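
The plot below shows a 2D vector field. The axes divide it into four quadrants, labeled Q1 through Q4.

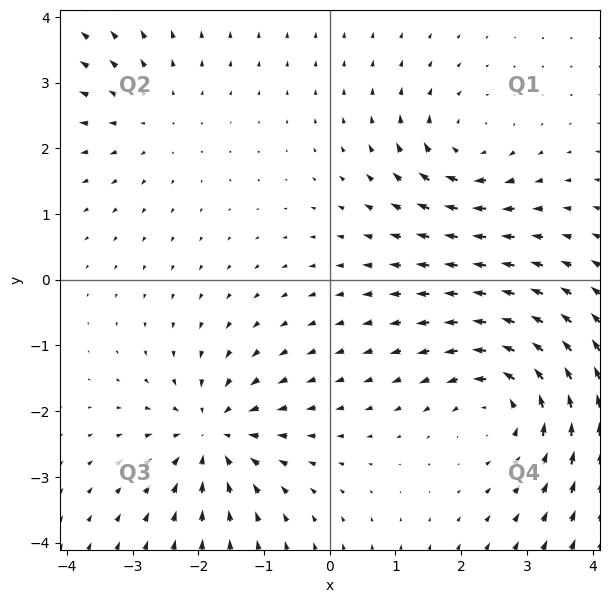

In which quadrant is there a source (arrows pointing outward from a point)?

The source sits at approximately (-2.7, 2.5), which lies in quadrant Q2. The divergence there is about +2, positive as expected for a source.

Q2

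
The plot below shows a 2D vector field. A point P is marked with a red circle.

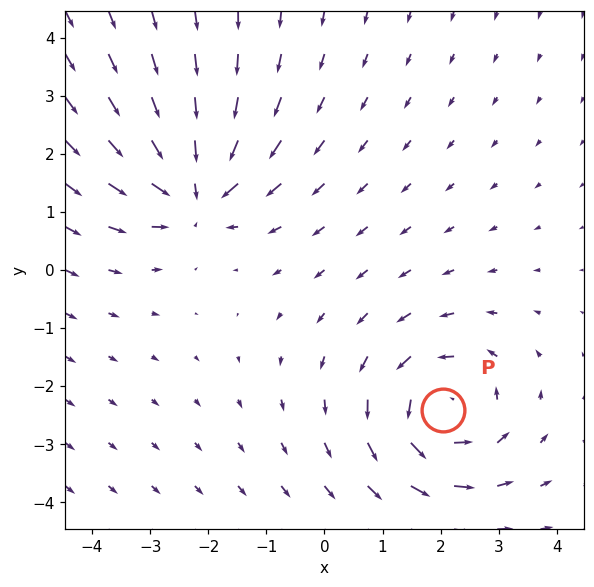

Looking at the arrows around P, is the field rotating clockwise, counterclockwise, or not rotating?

Near P at (2.0, -2.4) the arrows circulate counterclockwise. The curl (z-component) there is about +4; positive curl means counterclockwise rotation.

counterclockwise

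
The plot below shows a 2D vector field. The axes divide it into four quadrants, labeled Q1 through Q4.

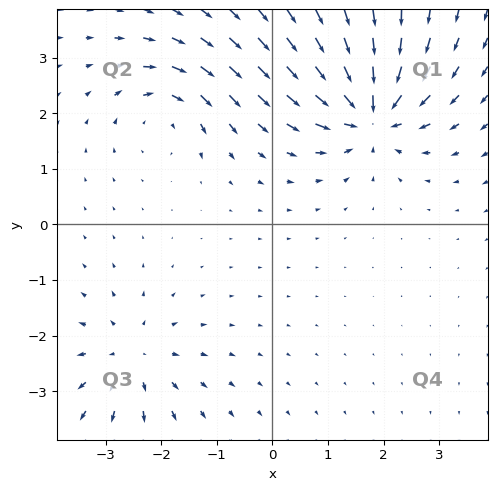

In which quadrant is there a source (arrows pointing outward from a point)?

The source sits at approximately (-2.5, -2.4), which lies in quadrant Q3. The divergence there is about +3, positive as expected for a source.

Q3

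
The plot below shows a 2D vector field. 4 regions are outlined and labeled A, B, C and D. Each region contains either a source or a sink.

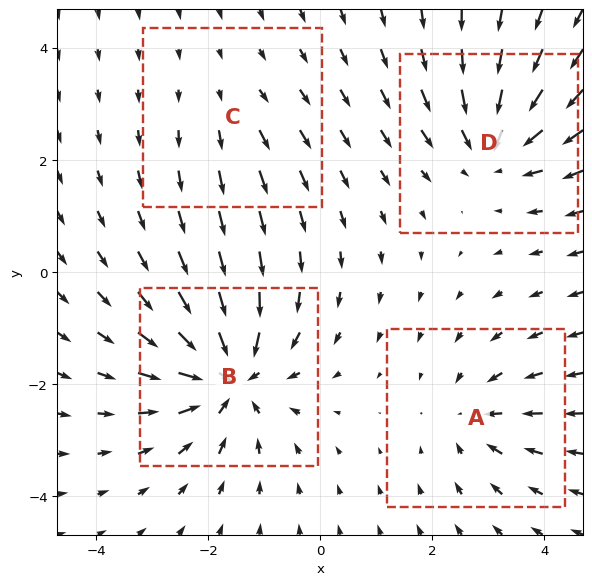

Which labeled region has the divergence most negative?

B

Divergence at each region's feature centre — A: about -3, B: about -7, C: about +2, D: about -5. Region B is most negative.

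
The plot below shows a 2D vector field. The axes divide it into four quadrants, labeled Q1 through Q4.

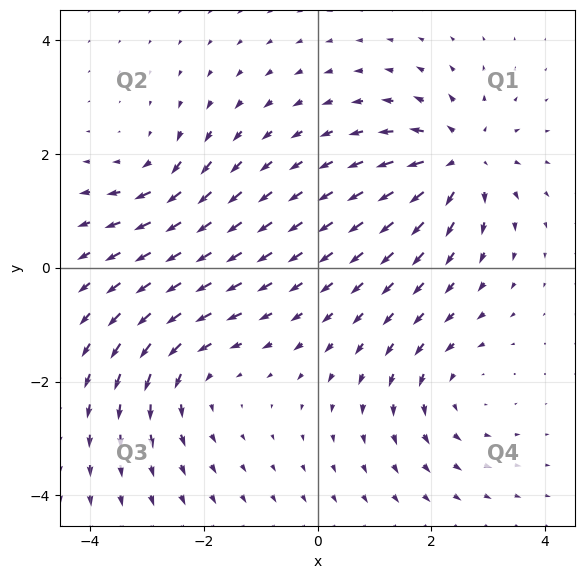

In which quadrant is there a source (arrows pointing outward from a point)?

The source sits at approximately (2.5, 1.9), which lies in quadrant Q1. The divergence there is about +6, positive as expected for a source.

Q1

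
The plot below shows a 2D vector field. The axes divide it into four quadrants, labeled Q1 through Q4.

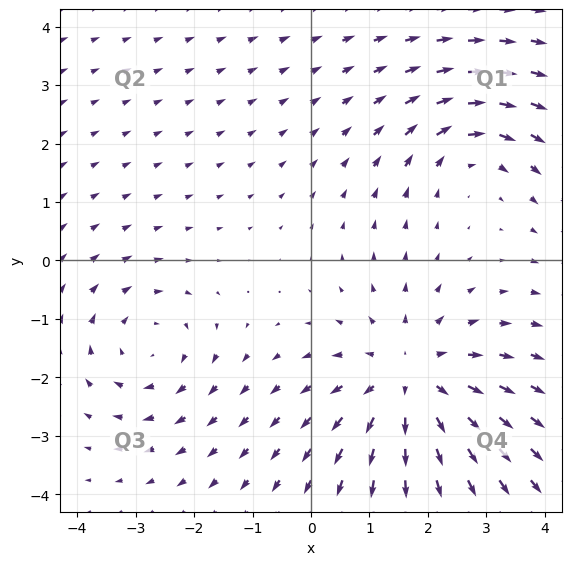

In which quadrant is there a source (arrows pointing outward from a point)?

The source sits at approximately (1.7, -2.0), which lies in quadrant Q4. The divergence there is about +3, positive as expected for a source.

Q4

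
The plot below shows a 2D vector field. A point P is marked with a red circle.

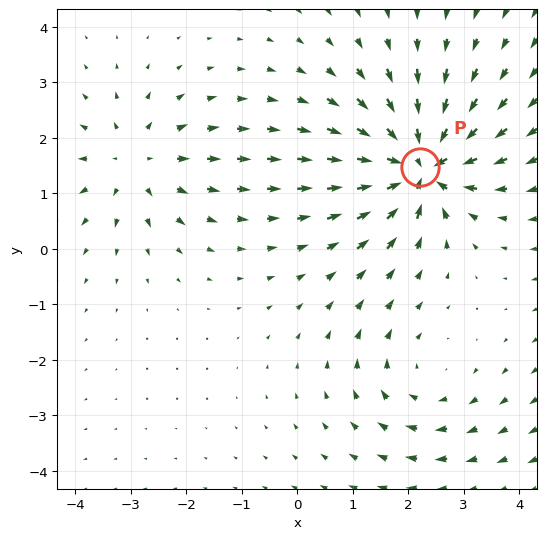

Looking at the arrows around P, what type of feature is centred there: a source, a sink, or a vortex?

sink

At P (2.2, 1.5) the arrows converge inward. Divergence about -7, curl ≈0 — negative divergence with near-zero curl is a sink.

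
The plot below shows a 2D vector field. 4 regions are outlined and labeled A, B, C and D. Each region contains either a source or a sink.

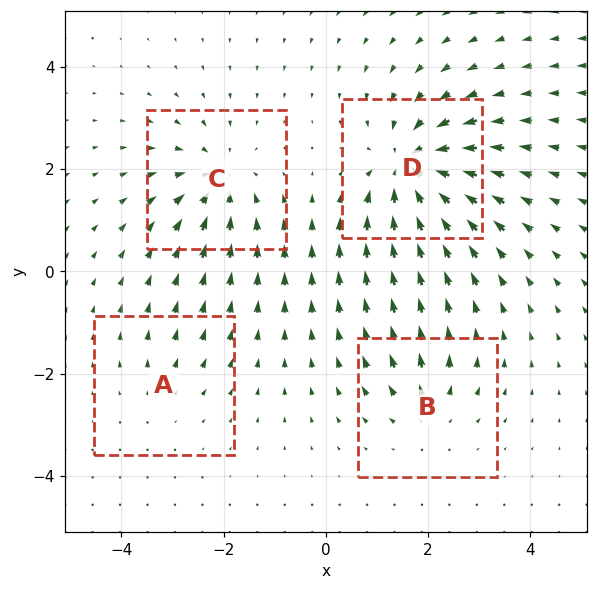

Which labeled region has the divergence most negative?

Divergence at each region's feature centre — A: about +2, B: about +4, C: about -5, D: about -7. Region D is most negative.

D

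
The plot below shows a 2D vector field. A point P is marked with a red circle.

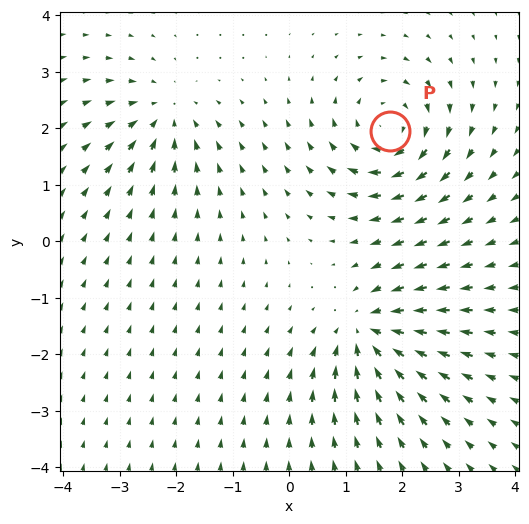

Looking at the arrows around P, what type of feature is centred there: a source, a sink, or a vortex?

At P (1.8, 2.0) the arrows circulate clockwise. Divergence ≈0, curl about -6 — near-zero divergence with nonzero curl is a vortex.

vortex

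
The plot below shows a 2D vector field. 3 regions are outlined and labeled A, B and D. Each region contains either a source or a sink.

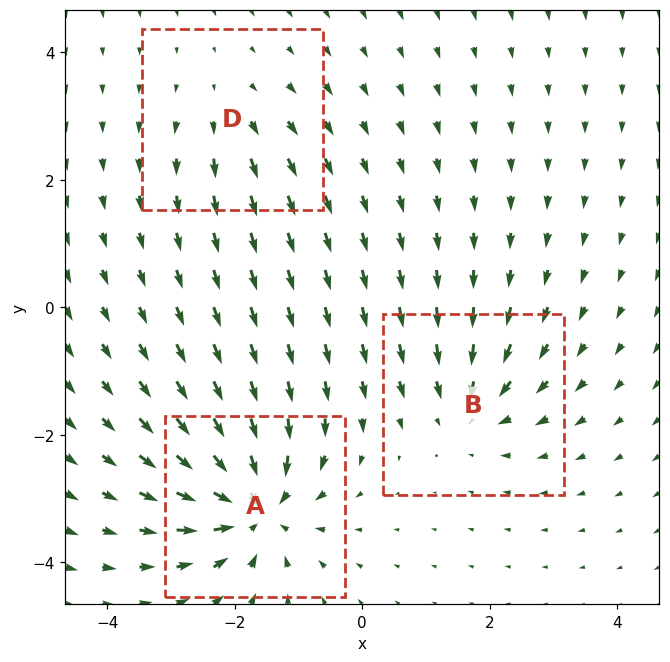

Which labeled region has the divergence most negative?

A

Divergence at each region's feature centre — A: about -7, B: about -4, D: about +2. Region A is most negative.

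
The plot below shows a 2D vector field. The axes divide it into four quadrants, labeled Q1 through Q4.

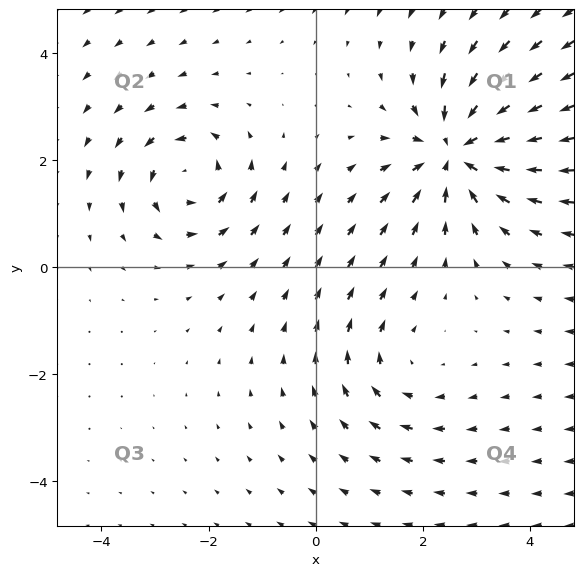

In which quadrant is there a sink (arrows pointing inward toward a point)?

Q1

The sink sits at approximately (2.7, 2.2), which lies in quadrant Q1. The divergence there is about -5, negative as expected for a sink.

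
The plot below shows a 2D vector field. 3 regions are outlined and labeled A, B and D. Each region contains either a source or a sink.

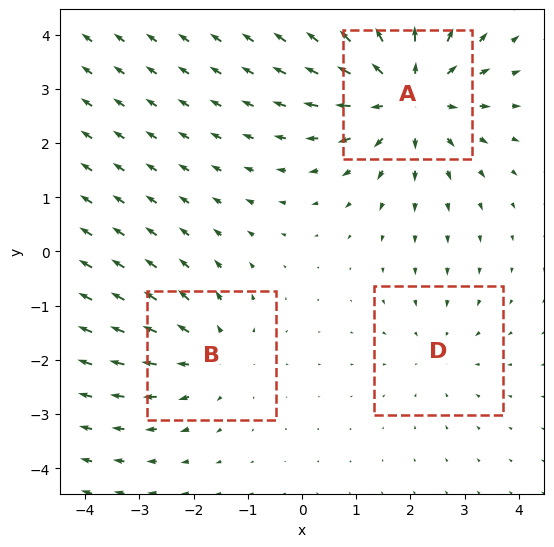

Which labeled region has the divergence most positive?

A

Divergence at each region's feature centre — A: about +5, B: about +3, D: about -2. Region A is most positive.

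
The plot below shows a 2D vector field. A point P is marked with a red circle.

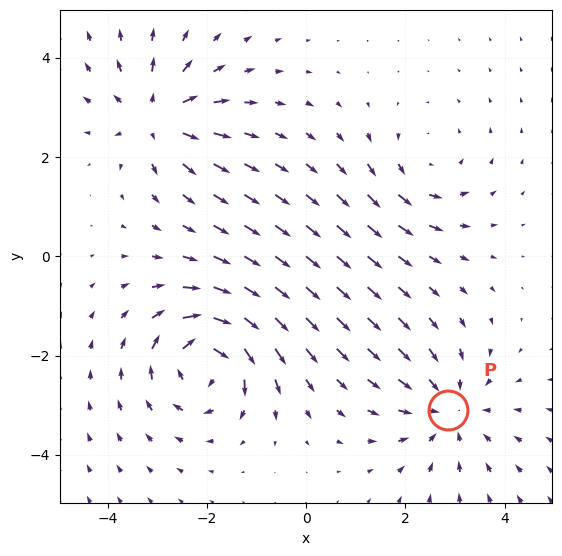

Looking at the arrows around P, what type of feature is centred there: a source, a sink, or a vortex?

At P (2.9, -3.1) the arrows converge inward. Divergence about -4, curl ≈0 — negative divergence with near-zero curl is a sink.

sink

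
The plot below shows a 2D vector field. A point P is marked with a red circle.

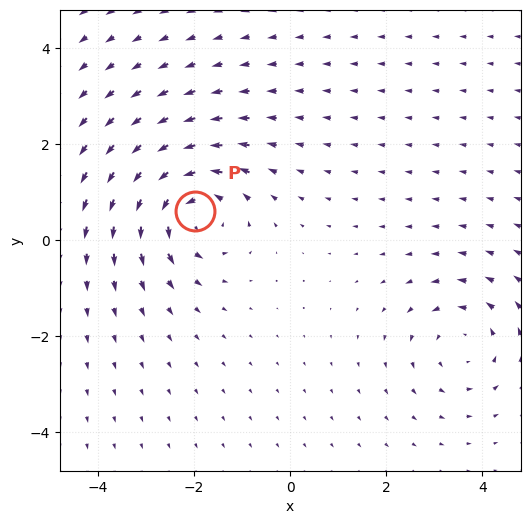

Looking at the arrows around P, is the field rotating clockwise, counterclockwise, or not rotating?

Near P at (-2.0, 0.6) the arrows circulate counterclockwise. The curl (z-component) there is about +6; positive curl means counterclockwise rotation.

counterclockwise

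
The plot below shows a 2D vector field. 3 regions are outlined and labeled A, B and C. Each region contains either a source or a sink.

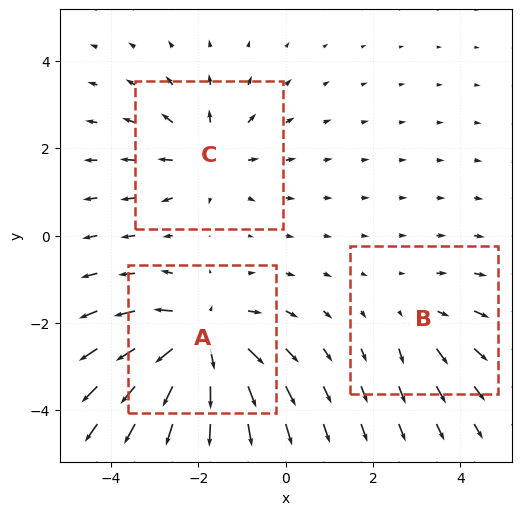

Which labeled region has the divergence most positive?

A

Divergence at each region's feature centre — A: about +6, B: about +2, C: about +3. Region A is most positive.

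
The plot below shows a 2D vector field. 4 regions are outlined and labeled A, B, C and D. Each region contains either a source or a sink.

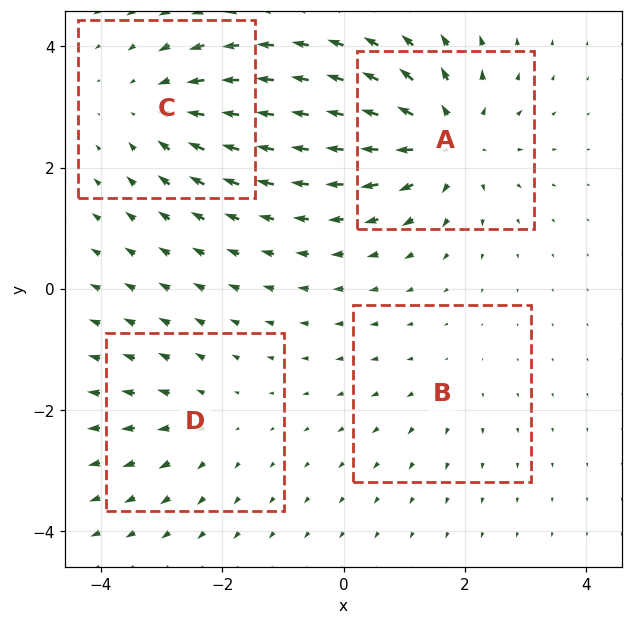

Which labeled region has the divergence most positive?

Divergence at each region's feature centre — A: about +6, B: about +2, C: about -4, D: about +3. Region A is most positive.

A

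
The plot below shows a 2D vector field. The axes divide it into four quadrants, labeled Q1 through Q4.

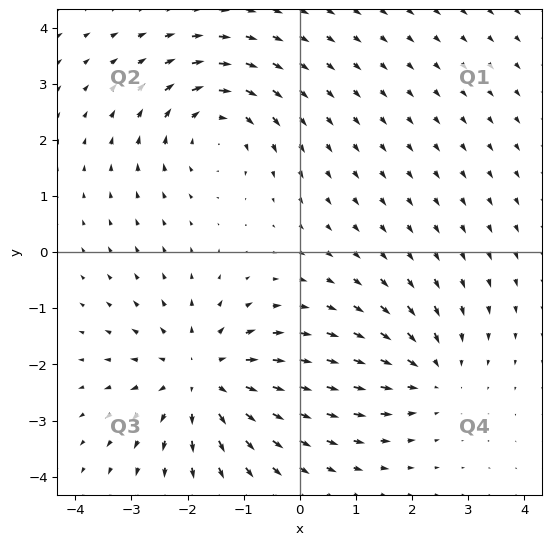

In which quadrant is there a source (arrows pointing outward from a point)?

Q3

The source sits at approximately (-1.7, -2.2), which lies in quadrant Q3. The divergence there is about +4, positive as expected for a source.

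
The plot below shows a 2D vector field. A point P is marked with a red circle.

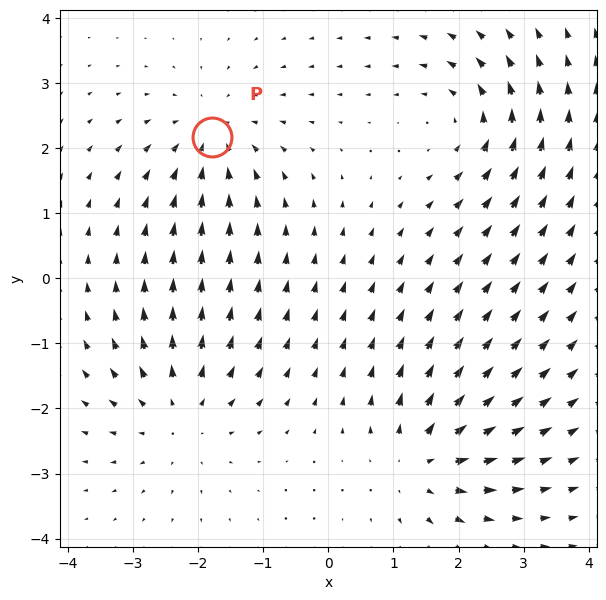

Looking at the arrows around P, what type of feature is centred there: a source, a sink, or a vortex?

sink

At P (-1.8, 2.2) the arrows converge inward. Divergence about -5, curl ≈0 — negative divergence with near-zero curl is a sink.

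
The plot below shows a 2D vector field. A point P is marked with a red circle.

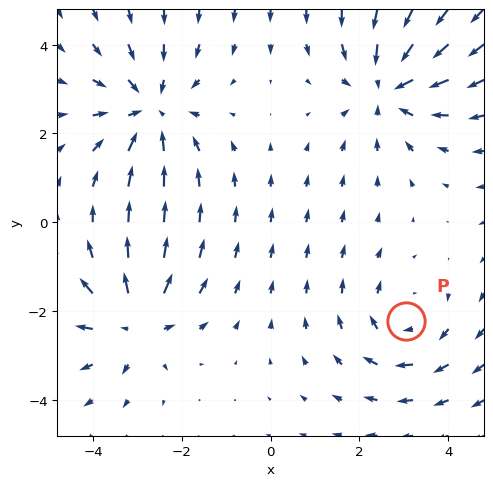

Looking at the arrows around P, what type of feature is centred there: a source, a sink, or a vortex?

vortex

At P (3.1, -2.2) the arrows circulate clockwise. Divergence ≈0, curl about -3 — near-zero divergence with nonzero curl is a vortex.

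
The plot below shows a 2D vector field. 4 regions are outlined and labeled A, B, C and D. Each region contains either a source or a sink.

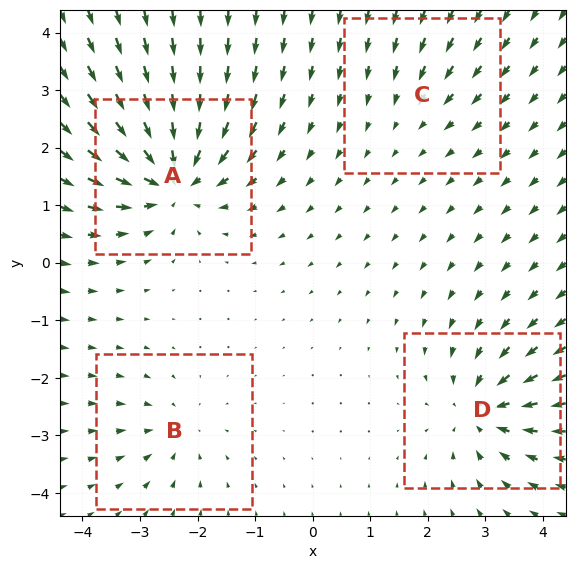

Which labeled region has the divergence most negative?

Divergence at each region's feature centre — A: about -9, B: about -4, C: about -2, D: about -6. Region A is most negative.

A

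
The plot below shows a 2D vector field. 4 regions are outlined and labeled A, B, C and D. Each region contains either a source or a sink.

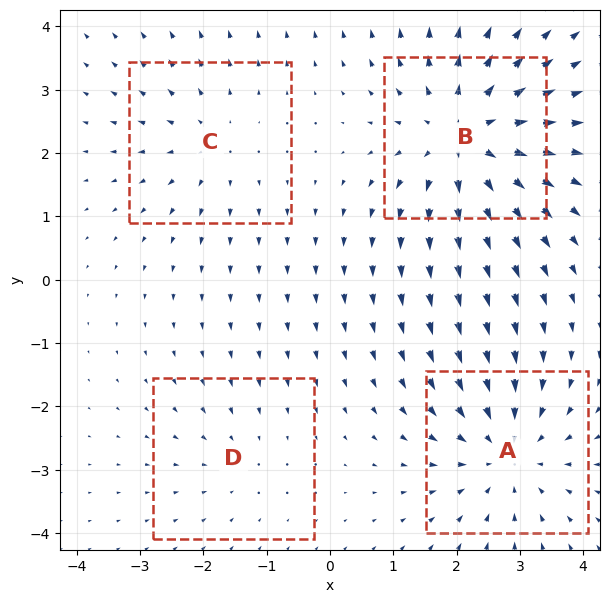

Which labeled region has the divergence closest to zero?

Divergence at each region's feature centre — A: about -4, B: about +6, C: about +3, D: about -2. Region D is closest to zero.

D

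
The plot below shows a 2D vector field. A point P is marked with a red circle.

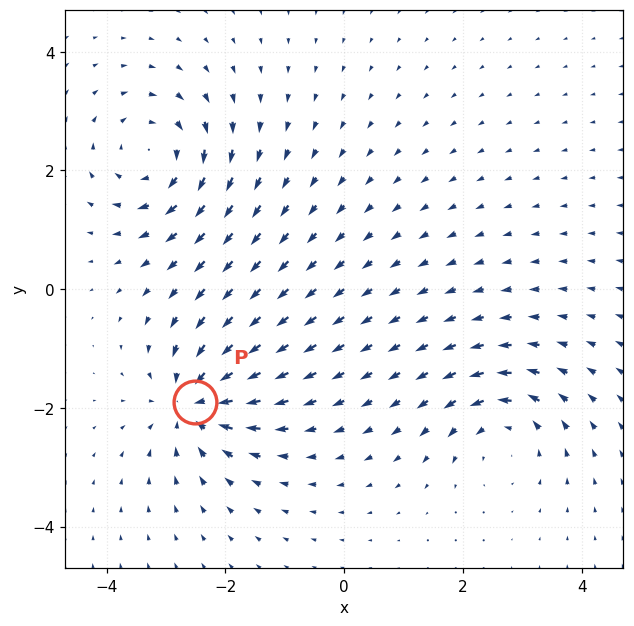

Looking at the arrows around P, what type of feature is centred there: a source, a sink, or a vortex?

At P (-2.5, -1.9) the arrows converge inward. Divergence about -5, curl ≈0 — negative divergence with near-zero curl is a sink.

sink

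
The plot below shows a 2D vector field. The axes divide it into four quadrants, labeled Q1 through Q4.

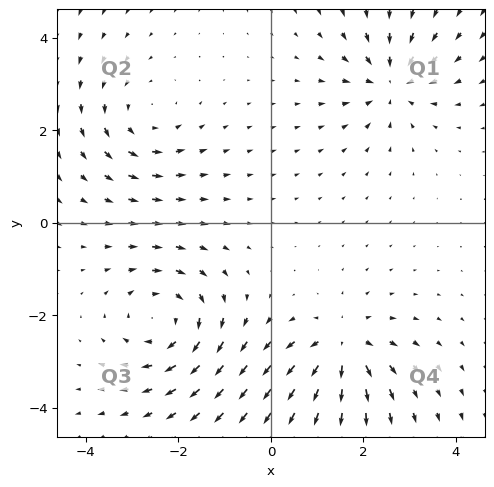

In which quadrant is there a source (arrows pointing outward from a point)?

The source sits at approximately (1.6, -2.7), which lies in quadrant Q4. The divergence there is about +4, positive as expected for a source.

Q4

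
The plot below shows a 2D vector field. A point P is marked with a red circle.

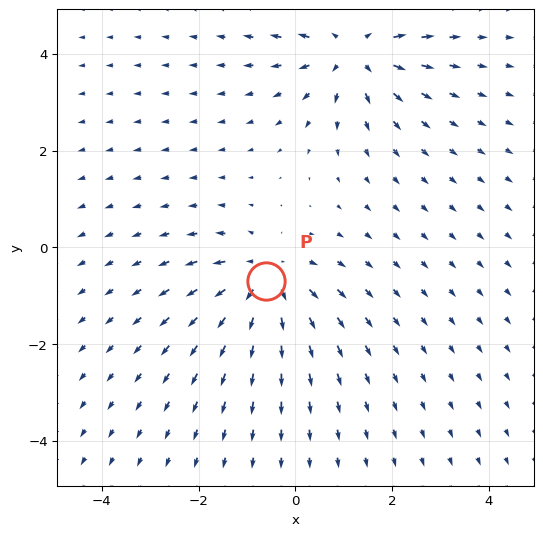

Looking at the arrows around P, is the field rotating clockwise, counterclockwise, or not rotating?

Near P at (-0.6, -0.7) the arrows show no circulation. The curl there is ≈0.

not rotating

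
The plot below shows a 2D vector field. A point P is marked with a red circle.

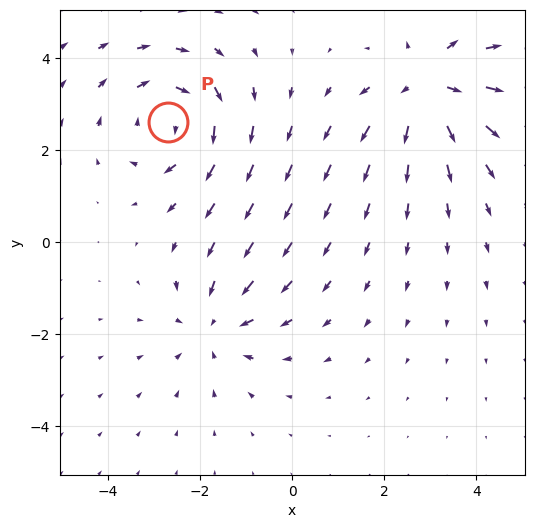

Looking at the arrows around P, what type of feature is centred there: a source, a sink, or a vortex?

vortex

At P (-2.7, 2.6) the arrows circulate clockwise. Divergence ≈0, curl about -4 — near-zero divergence with nonzero curl is a vortex.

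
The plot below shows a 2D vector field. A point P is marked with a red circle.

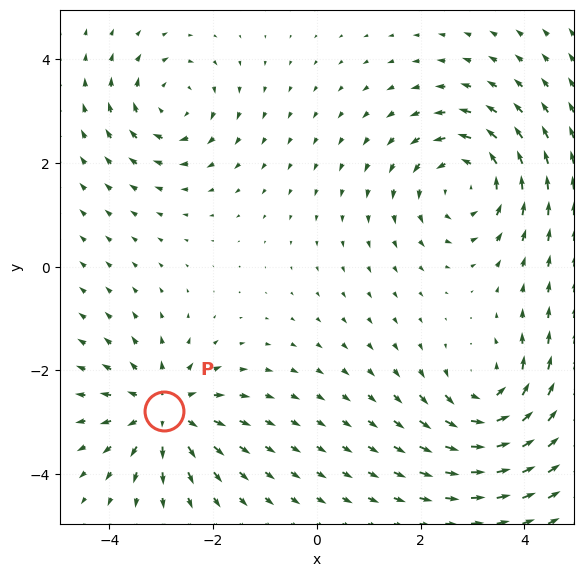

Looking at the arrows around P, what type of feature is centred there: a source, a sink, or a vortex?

At P (-2.9, -2.8) the arrows spread outward. Divergence about +5, curl ≈0 — positive divergence with near-zero curl is a source.

source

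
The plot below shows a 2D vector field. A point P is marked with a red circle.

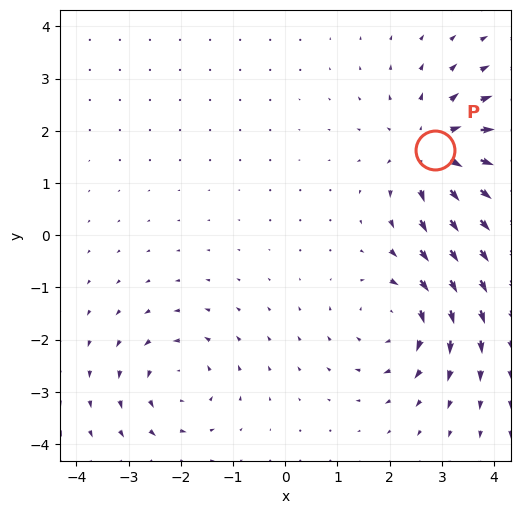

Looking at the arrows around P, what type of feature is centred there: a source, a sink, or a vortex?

At P (2.9, 1.6) the arrows spread outward. Divergence about +4, curl ≈0 — positive divergence with near-zero curl is a source.

source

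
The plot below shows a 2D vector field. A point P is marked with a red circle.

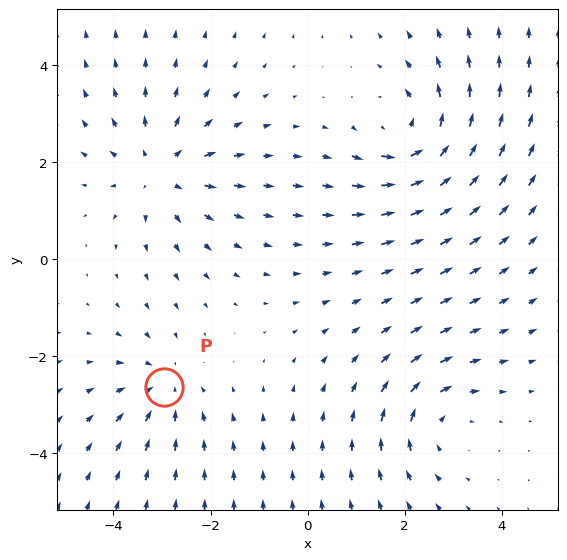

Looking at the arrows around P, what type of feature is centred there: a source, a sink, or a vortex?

sink

At P (-3.0, -2.6) the arrows converge inward. Divergence about -3, curl ≈0 — negative divergence with near-zero curl is a sink.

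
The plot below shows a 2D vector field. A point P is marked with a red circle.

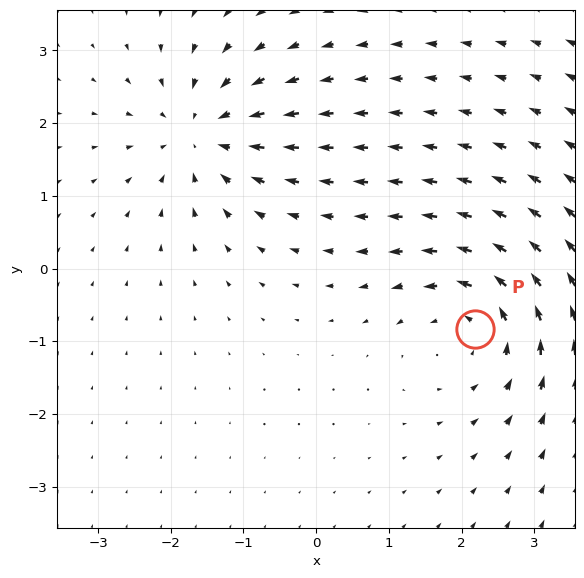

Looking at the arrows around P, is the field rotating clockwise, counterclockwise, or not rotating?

Near P at (2.2, -0.8) the arrows circulate counterclockwise. The curl (z-component) there is about +4; positive curl means counterclockwise rotation.

counterclockwise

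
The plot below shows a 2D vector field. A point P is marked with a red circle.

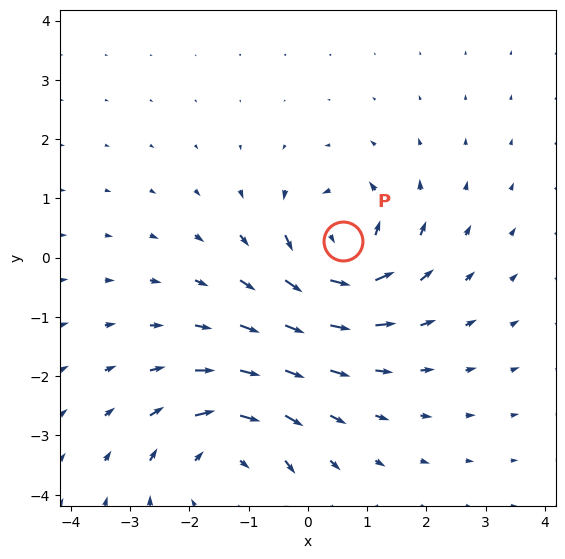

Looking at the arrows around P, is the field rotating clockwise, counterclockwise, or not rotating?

counterclockwise

Near P at (0.6, 0.3) the arrows circulate counterclockwise. The curl (z-component) there is about +6; positive curl means counterclockwise rotation.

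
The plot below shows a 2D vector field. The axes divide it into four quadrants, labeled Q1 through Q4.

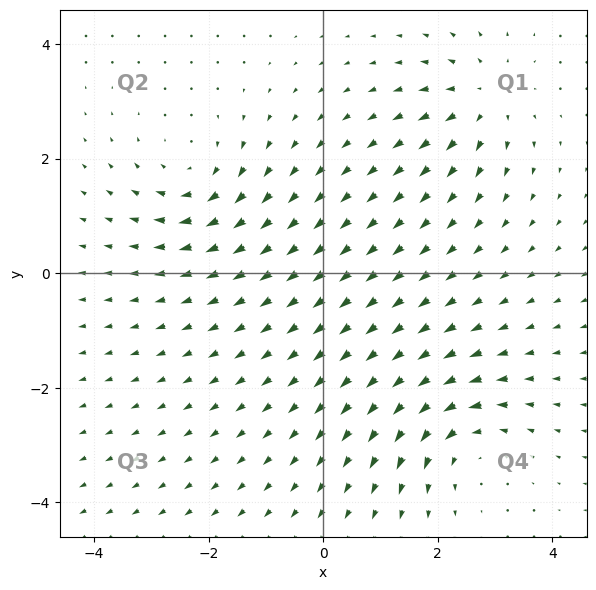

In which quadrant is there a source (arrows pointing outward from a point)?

Q1

The source sits at approximately (2.8, 3.0), which lies in quadrant Q1. The divergence there is about +5, positive as expected for a source.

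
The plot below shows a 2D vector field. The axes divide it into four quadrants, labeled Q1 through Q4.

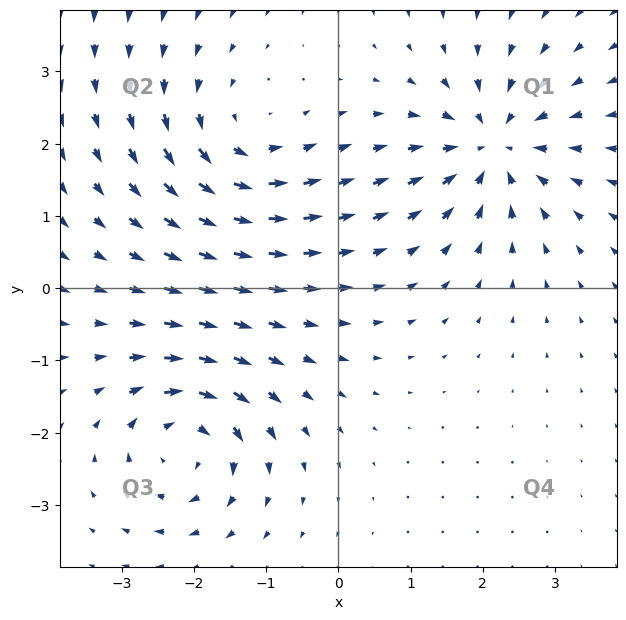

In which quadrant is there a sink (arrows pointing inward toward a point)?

The sink sits at approximately (2.2, 2.0), which lies in quadrant Q1. The divergence there is about -6, negative as expected for a sink.

Q1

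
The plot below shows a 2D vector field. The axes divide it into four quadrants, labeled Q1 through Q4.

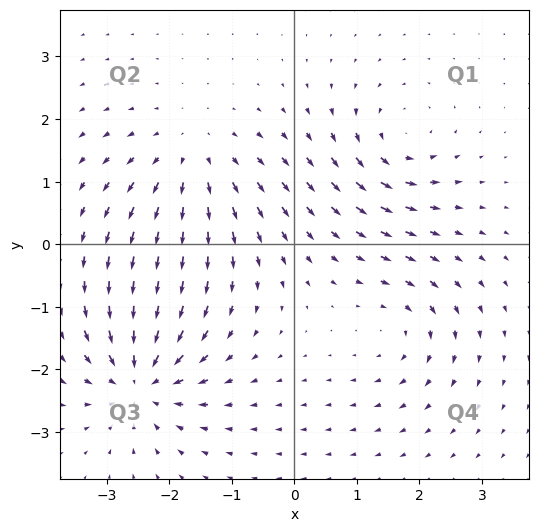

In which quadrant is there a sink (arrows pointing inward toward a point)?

The sink sits at approximately (-2.5, -2.2), which lies in quadrant Q3. The divergence there is about -5, negative as expected for a sink.

Q3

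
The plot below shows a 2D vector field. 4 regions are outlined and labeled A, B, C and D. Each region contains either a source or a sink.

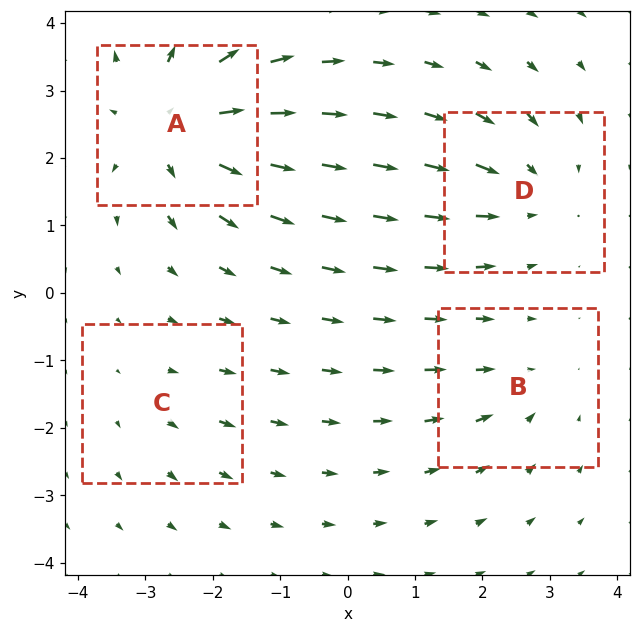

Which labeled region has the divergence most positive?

Divergence at each region's feature centre — A: about +7, B: about -3, C: about +2, D: about -4. Region A is most positive.

A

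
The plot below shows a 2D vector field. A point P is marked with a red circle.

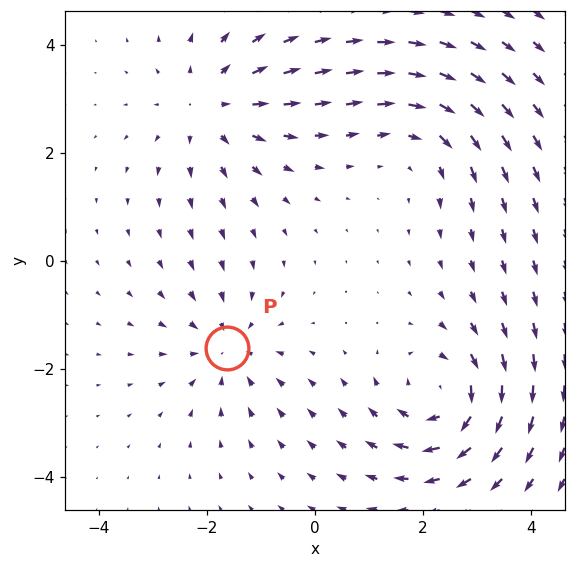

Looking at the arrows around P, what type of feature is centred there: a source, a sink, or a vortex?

sink

At P (-1.6, -1.6) the arrows converge inward. Divergence about -3, curl ≈0 — negative divergence with near-zero curl is a sink.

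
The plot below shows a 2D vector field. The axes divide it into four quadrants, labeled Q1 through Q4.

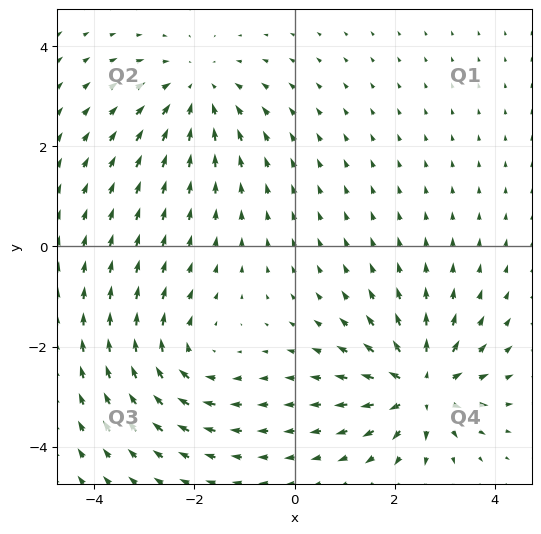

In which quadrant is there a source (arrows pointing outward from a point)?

The source sits at approximately (2.5, -2.8), which lies in quadrant Q4. The divergence there is about +6, positive as expected for a source.

Q4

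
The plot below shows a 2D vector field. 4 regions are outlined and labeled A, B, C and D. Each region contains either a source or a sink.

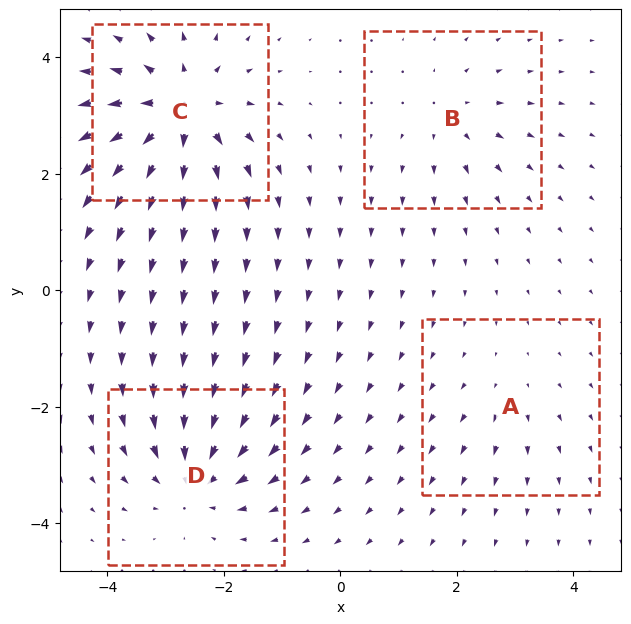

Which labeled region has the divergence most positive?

C

Divergence at each region's feature centre — A: about +2, B: about +4, C: about +8, D: about -6. Region C is most positive.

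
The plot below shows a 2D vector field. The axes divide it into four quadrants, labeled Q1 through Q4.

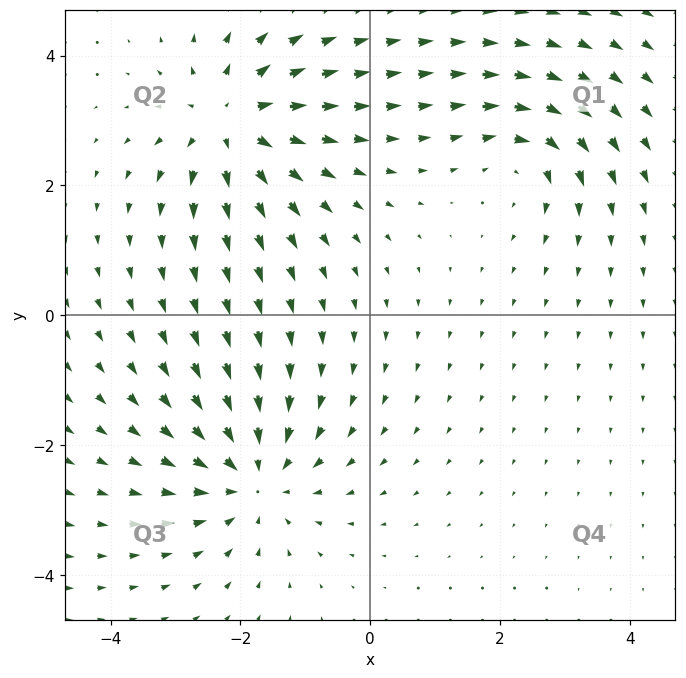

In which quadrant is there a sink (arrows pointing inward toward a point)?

The sink sits at approximately (-1.8, -2.5), which lies in quadrant Q3. The divergence there is about -4, negative as expected for a sink.

Q3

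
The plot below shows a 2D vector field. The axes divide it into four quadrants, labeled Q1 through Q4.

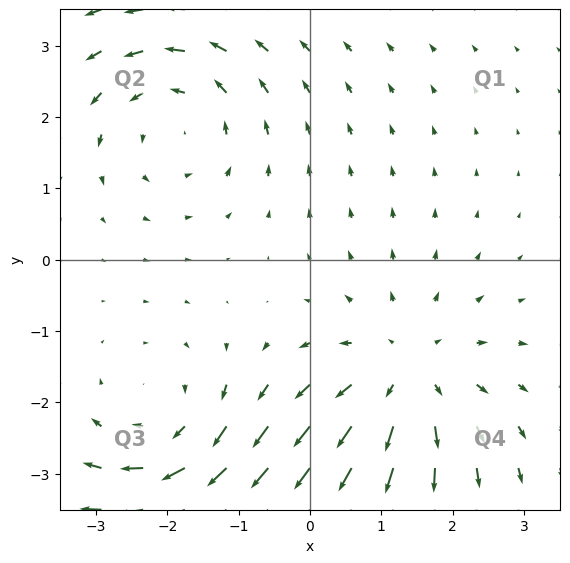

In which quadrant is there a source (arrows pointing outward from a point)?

The source sits at approximately (1.3, -1.6), which lies in quadrant Q4. The divergence there is about +4, positive as expected for a source.

Q4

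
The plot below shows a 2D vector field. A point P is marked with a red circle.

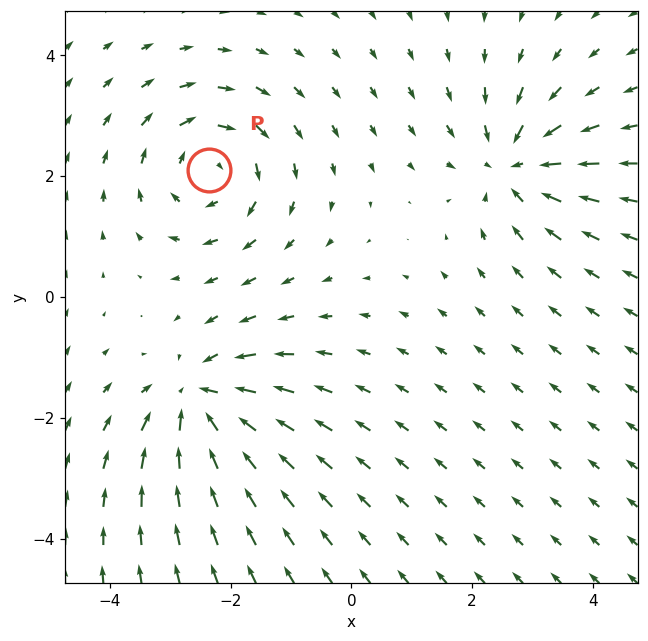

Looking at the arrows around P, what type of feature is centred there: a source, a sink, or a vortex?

vortex

At P (-2.4, 2.1) the arrows circulate clockwise. Divergence ≈0, curl about -5 — near-zero divergence with nonzero curl is a vortex.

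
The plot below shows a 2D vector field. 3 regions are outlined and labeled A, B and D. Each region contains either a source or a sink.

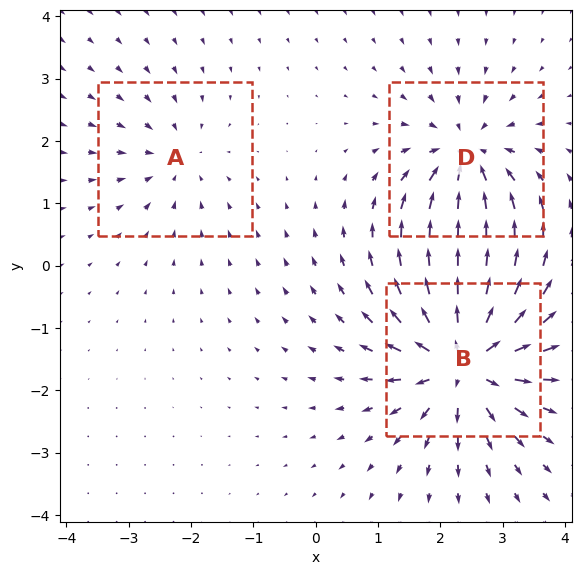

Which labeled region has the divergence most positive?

B

Divergence at each region's feature centre — A: about -2, B: about +6, D: about -4. Region B is most positive.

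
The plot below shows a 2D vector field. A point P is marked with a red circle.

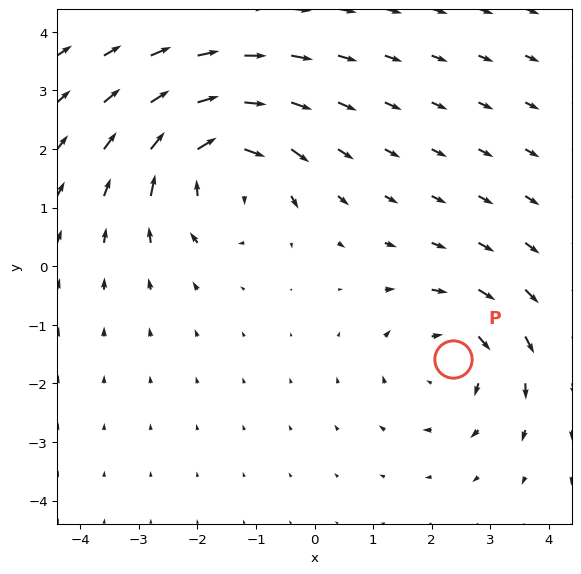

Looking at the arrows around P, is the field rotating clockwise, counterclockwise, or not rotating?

Near P at (2.4, -1.6) the arrows circulate clockwise. The curl (z-component) there is about -3; negative curl means clockwise rotation.

clockwise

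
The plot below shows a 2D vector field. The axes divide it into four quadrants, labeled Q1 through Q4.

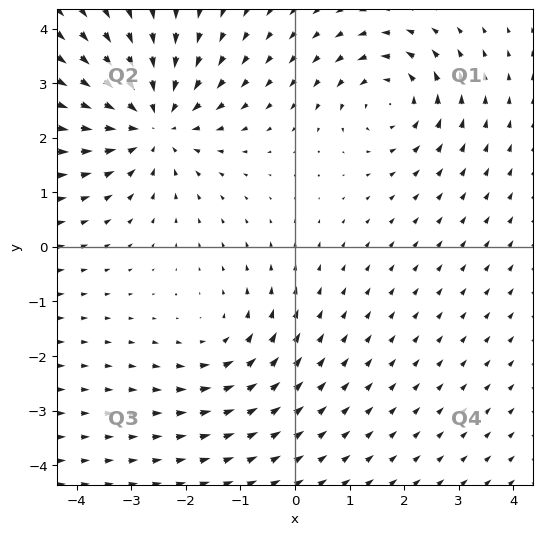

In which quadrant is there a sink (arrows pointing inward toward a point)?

The sink sits at approximately (-2.6, 2.3), which lies in quadrant Q2. The divergence there is about -4, negative as expected for a sink.

Q2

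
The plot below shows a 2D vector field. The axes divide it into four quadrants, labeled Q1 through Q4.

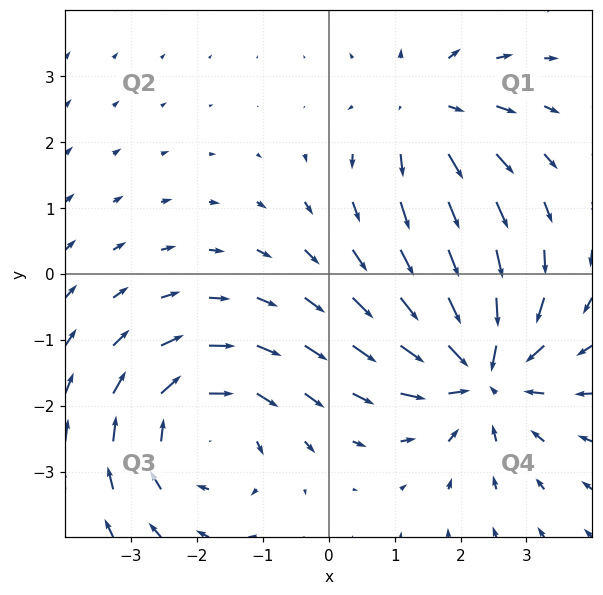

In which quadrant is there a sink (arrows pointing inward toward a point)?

The sink sits at approximately (2.3, -1.5), which lies in quadrant Q4. The divergence there is about -5, negative as expected for a sink.

Q4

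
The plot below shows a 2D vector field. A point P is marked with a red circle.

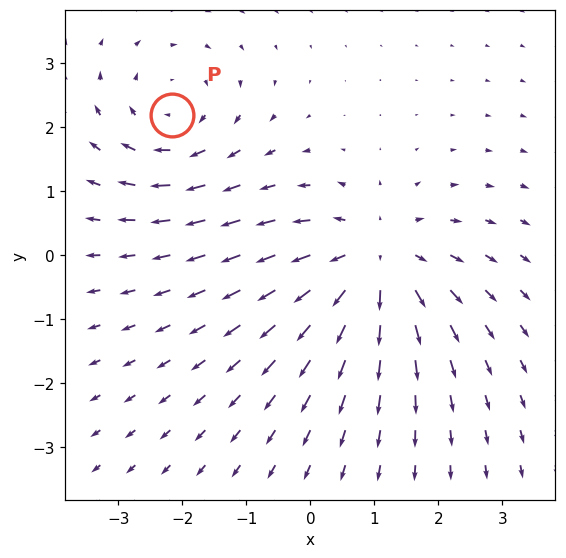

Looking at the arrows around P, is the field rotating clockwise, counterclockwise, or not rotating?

clockwise

Near P at (-2.2, 2.2) the arrows circulate clockwise. The curl (z-component) there is about -3; negative curl means clockwise rotation.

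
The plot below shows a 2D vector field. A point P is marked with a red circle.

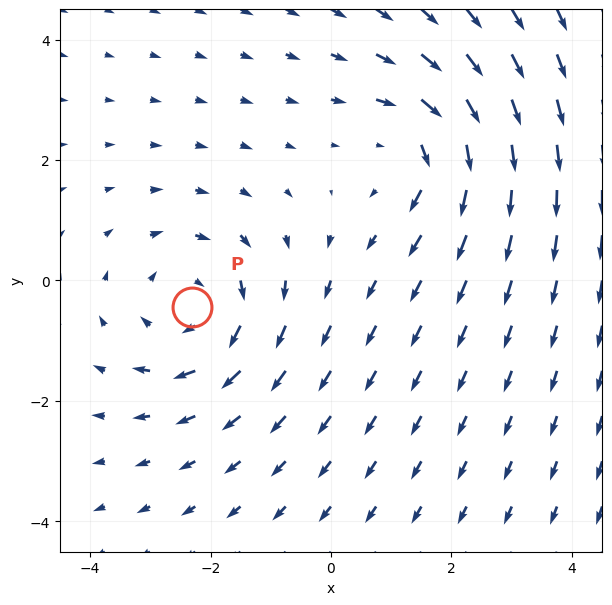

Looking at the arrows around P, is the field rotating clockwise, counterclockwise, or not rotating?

clockwise

Near P at (-2.3, -0.4) the arrows circulate clockwise. The curl (z-component) there is about -3; negative curl means clockwise rotation.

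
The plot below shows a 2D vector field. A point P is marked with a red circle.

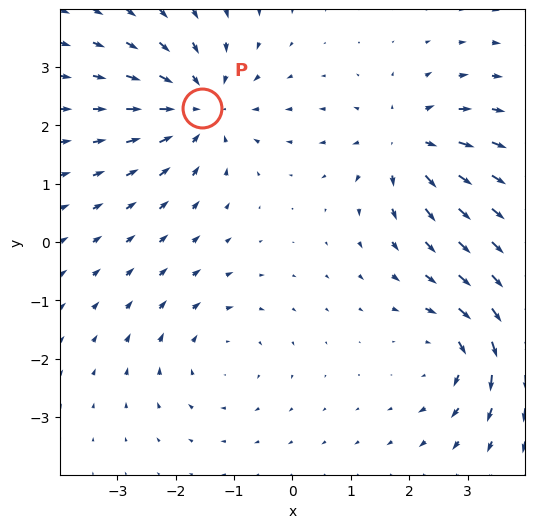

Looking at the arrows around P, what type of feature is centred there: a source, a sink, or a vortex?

sink

At P (-1.6, 2.3) the arrows converge inward. Divergence about -4, curl ≈0 — negative divergence with near-zero curl is a sink.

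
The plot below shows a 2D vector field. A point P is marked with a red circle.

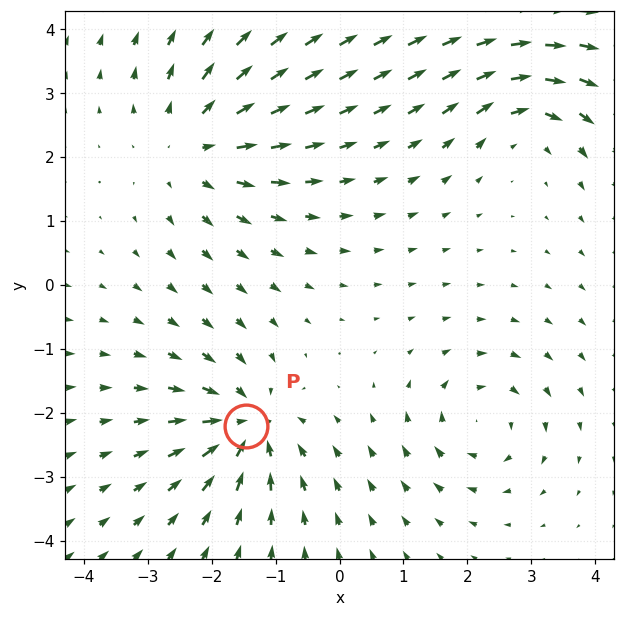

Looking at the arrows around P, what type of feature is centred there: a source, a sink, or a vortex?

At P (-1.5, -2.2) the arrows converge inward. Divergence about -5, curl ≈0 — negative divergence with near-zero curl is a sink.

sink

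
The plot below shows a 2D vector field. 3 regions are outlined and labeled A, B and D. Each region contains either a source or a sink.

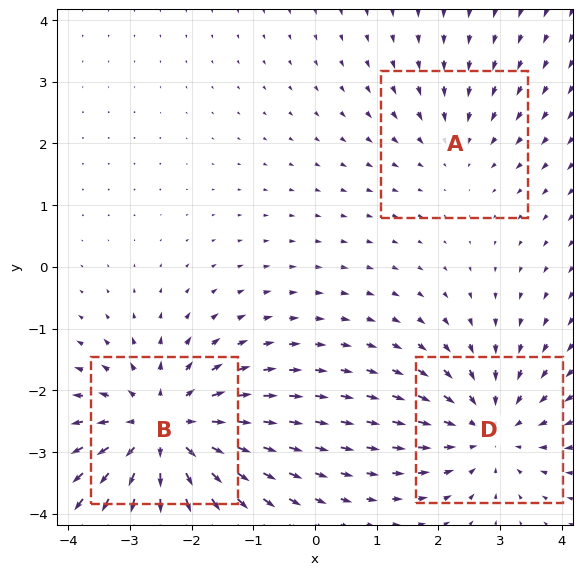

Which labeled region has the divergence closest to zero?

A

Divergence at each region's feature centre — A: about -2, B: about +4, D: about -3. Region A is closest to zero.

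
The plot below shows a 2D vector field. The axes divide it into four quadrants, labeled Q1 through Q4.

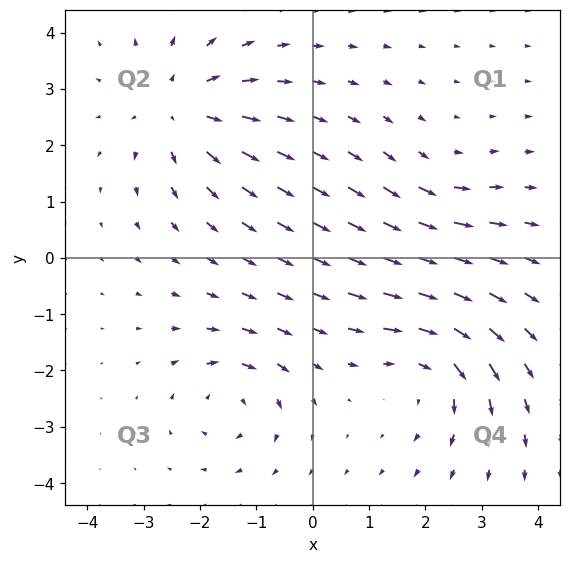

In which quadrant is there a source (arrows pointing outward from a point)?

The source sits at approximately (-2.4, 2.6), which lies in quadrant Q2. The divergence there is about +4, positive as expected for a source.

Q2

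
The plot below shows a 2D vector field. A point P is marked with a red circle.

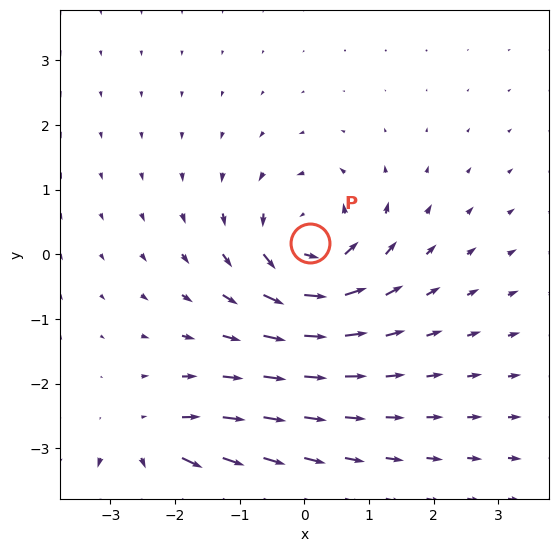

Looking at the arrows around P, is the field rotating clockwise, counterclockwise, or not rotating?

Near P at (0.1, 0.2) the arrows circulate counterclockwise. The curl (z-component) there is about +5; positive curl means counterclockwise rotation.

counterclockwise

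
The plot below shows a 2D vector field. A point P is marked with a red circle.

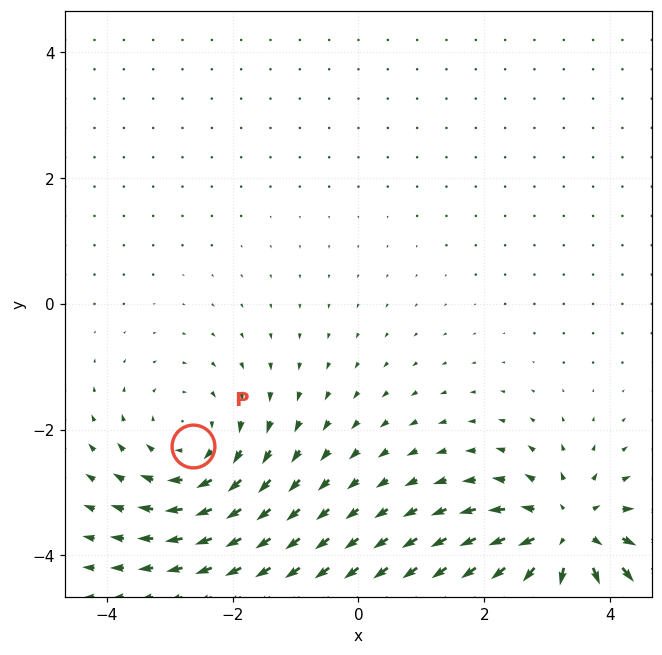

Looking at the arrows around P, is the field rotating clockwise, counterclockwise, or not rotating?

clockwise

Near P at (-2.6, -2.3) the arrows circulate clockwise. The curl (z-component) there is about -3; negative curl means clockwise rotation.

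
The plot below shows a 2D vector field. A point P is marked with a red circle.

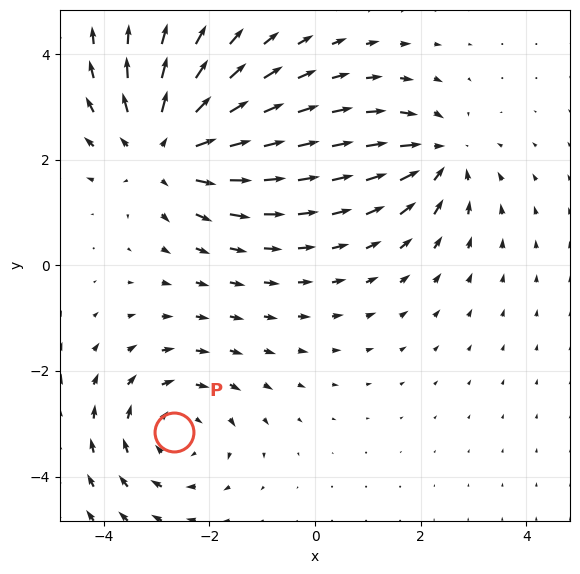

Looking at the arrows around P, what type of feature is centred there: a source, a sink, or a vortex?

At P (-2.7, -3.2) the arrows circulate clockwise. Divergence ≈0, curl about -2 — near-zero divergence with nonzero curl is a vortex.

vortex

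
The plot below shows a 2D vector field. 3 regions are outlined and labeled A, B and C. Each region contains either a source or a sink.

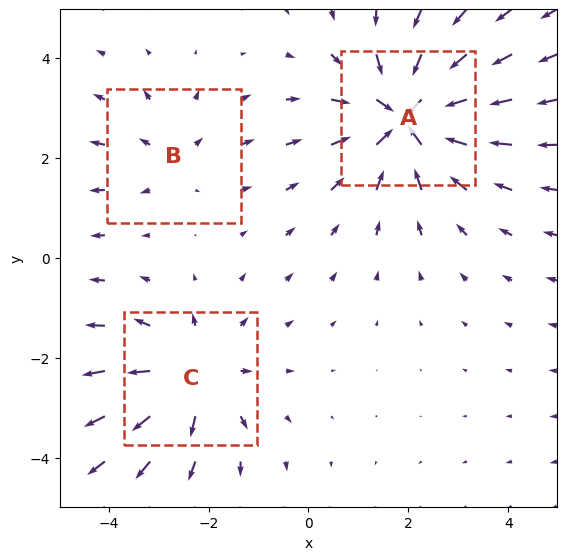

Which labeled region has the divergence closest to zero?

Divergence at each region's feature centre — A: about -4, B: about +2, C: about +3. Region B is closest to zero.

B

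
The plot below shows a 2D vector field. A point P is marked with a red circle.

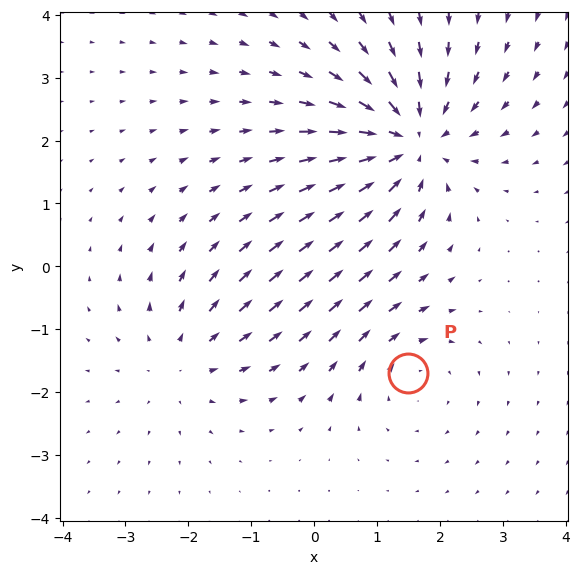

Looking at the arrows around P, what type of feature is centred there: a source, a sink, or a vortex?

vortex

At P (1.5, -1.7) the arrows circulate clockwise. Divergence ≈0, curl about -2 — near-zero divergence with nonzero curl is a vortex.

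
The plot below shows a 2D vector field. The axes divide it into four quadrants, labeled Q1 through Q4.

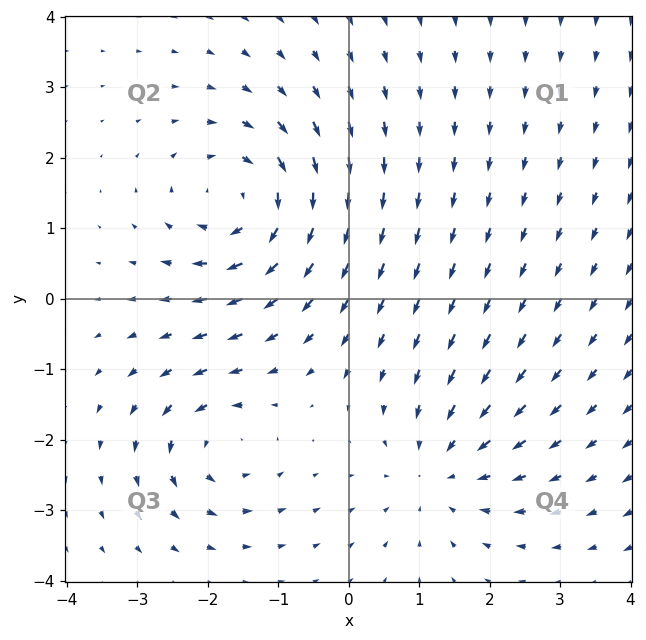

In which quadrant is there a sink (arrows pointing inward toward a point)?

The sink sits at approximately (1.3, -2.4), which lies in quadrant Q4. The divergence there is about -4, negative as expected for a sink.

Q4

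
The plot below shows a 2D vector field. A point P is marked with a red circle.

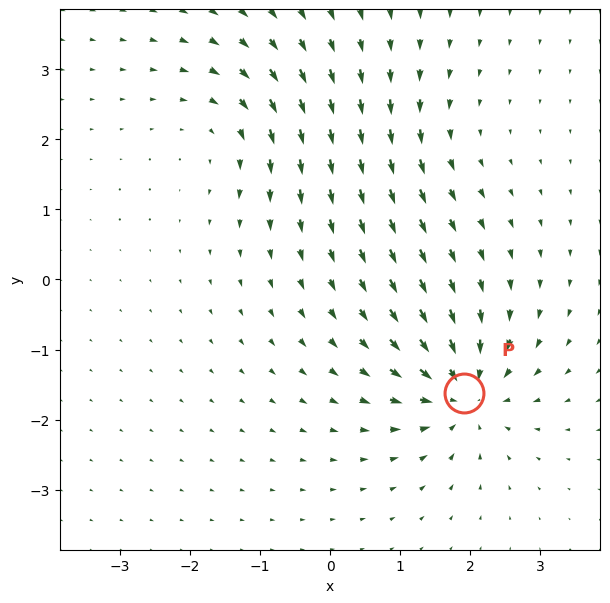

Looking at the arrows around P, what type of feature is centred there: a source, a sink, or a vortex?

At P (1.9, -1.6) the arrows converge inward. Divergence about -7, curl ≈0 — negative divergence with near-zero curl is a sink.

sink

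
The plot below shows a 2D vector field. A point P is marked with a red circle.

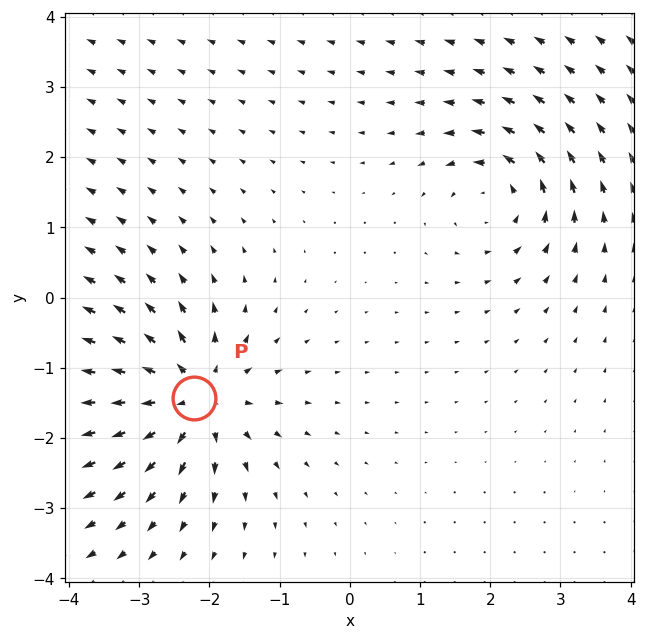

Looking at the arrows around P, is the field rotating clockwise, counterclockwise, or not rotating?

not rotating

Near P at (-2.2, -1.4) the arrows show no circulation. The curl there is ≈0.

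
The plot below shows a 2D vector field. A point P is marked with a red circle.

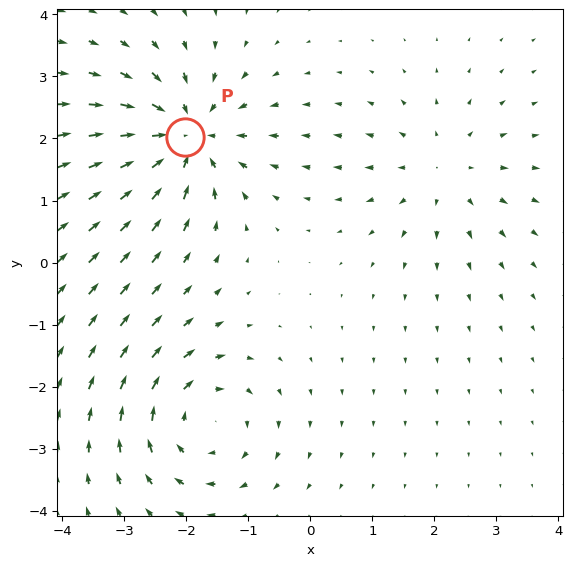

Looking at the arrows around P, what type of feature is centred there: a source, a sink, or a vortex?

sink

At P (-2.0, 2.0) the arrows converge inward. Divergence about -6, curl ≈0 — negative divergence with near-zero curl is a sink.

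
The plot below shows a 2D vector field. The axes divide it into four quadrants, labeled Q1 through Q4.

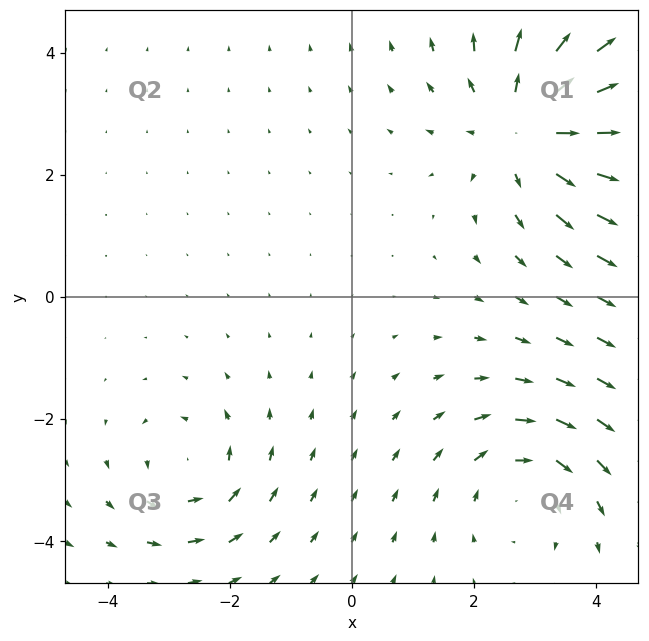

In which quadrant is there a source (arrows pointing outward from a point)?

The source sits at approximately (2.9, 2.8), which lies in quadrant Q1. The divergence there is about +4, positive as expected for a source.

Q1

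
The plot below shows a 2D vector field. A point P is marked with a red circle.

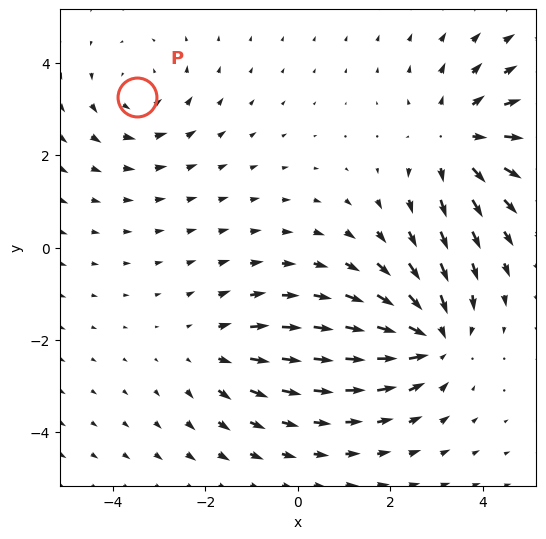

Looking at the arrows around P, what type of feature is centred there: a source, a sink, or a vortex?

vortex

At P (-3.5, 3.3) the arrows circulate counterclockwise. Divergence ≈0, curl about +3 — near-zero divergence with nonzero curl is a vortex.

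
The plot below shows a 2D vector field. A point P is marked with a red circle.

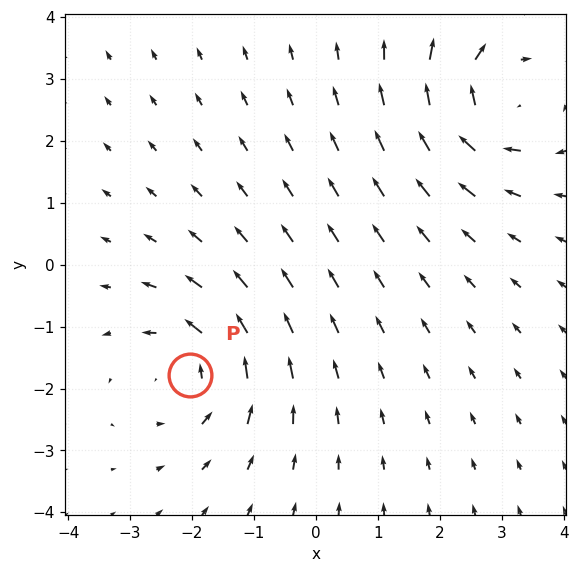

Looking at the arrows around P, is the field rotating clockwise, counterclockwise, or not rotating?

Near P at (-2.0, -1.8) the arrows circulate counterclockwise. The curl (z-component) there is about +5; positive curl means counterclockwise rotation.

counterclockwise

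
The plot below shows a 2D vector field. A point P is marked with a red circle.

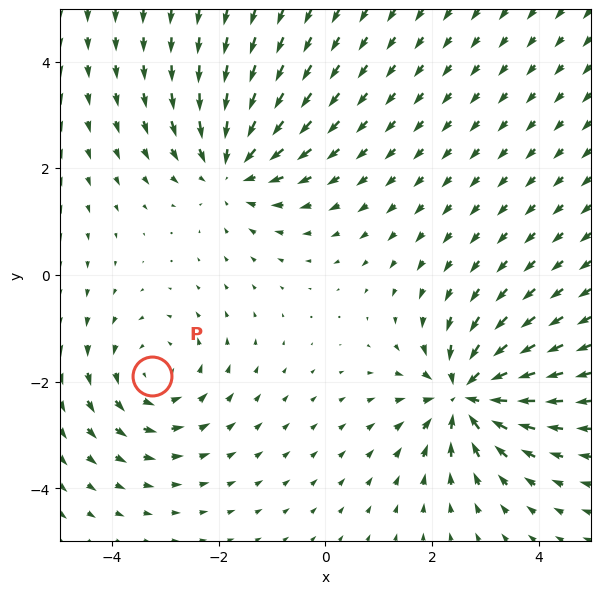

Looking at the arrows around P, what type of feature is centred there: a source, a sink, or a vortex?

At P (-3.2, -1.9) the arrows circulate counterclockwise. Divergence ≈0, curl about +3 — near-zero divergence with nonzero curl is a vortex.

vortex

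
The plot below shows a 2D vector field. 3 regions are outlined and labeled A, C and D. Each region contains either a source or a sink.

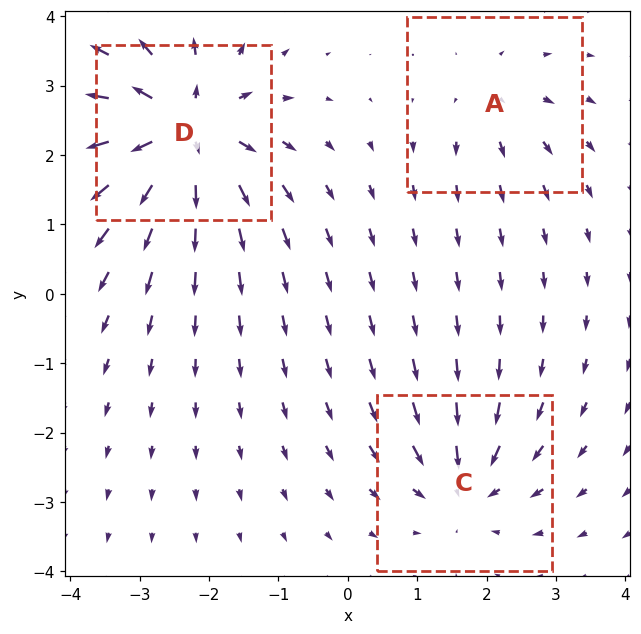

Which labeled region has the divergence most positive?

Divergence at each region's feature centre — A: about +3, C: about -4, D: about +7. Region D is most positive.

D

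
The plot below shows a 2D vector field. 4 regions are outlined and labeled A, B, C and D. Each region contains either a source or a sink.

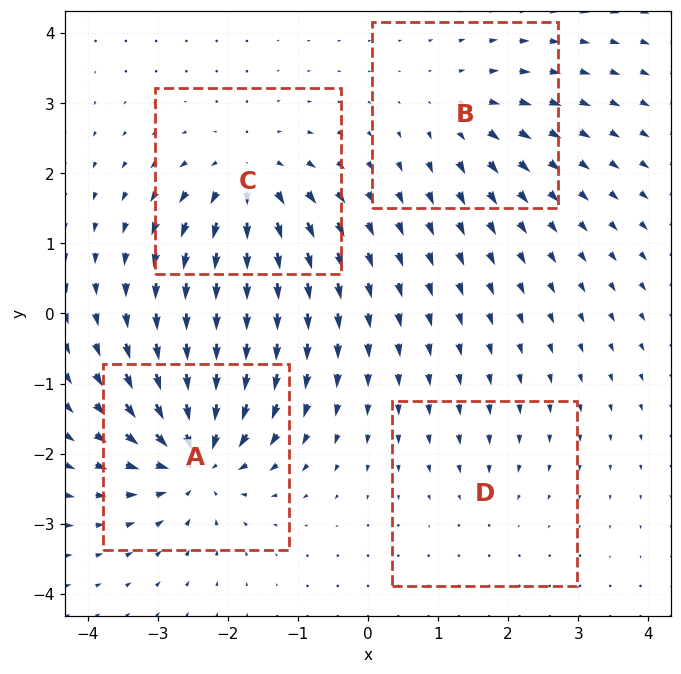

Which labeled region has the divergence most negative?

Divergence at each region's feature centre — A: about -8, B: about +4, C: about +6, D: about -2. Region A is most negative.

A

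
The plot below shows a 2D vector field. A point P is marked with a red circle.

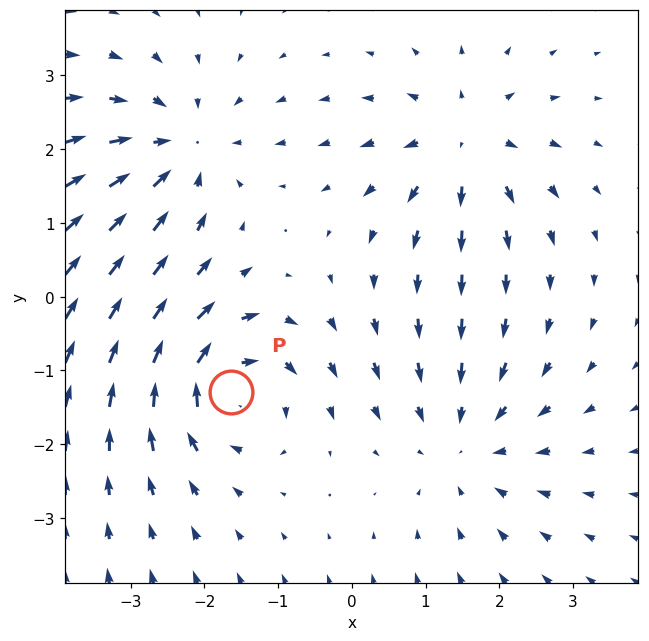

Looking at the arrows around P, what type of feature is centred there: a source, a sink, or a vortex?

vortex

At P (-1.6, -1.3) the arrows circulate clockwise. Divergence ≈0, curl about -6 — near-zero divergence with nonzero curl is a vortex.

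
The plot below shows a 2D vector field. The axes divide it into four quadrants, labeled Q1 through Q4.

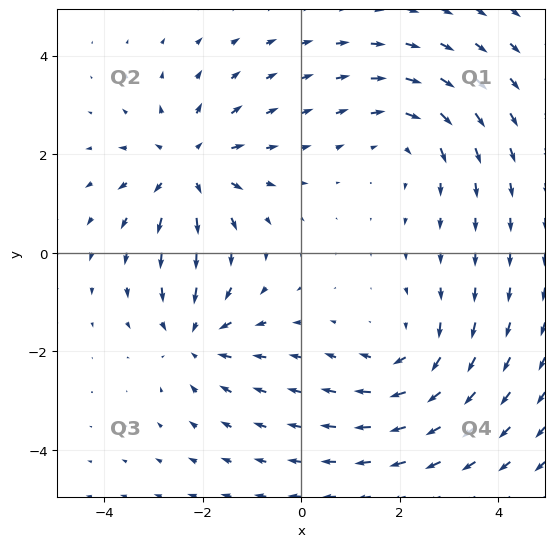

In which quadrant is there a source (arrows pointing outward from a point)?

The source sits at approximately (-2.3, 1.7), which lies in quadrant Q2. The divergence there is about +4, positive as expected for a source.

Q2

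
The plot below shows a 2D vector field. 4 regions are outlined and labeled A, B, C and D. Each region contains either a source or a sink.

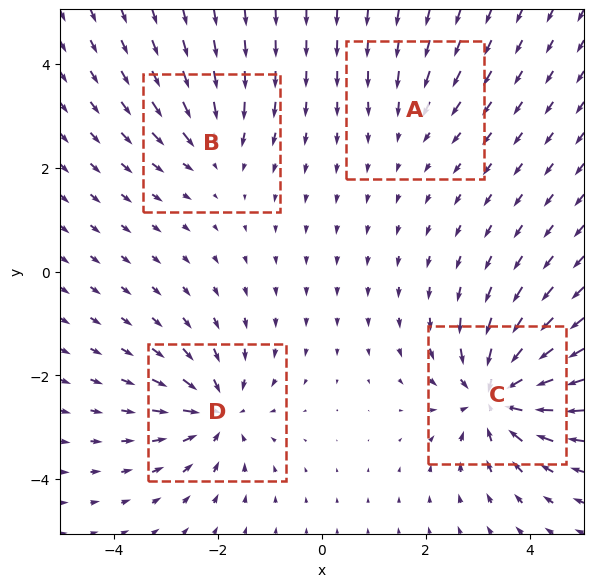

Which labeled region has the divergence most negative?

Divergence at each region's feature centre — A: about -2, B: about -4, C: about -8, D: about -6. Region C is most negative.

C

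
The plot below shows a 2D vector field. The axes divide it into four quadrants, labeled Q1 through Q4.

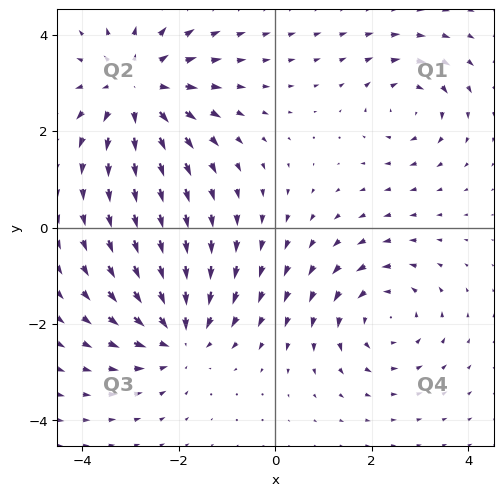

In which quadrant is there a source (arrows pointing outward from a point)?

Q2

The source sits at approximately (-2.9, 2.9), which lies in quadrant Q2. The divergence there is about +4, positive as expected for a source.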